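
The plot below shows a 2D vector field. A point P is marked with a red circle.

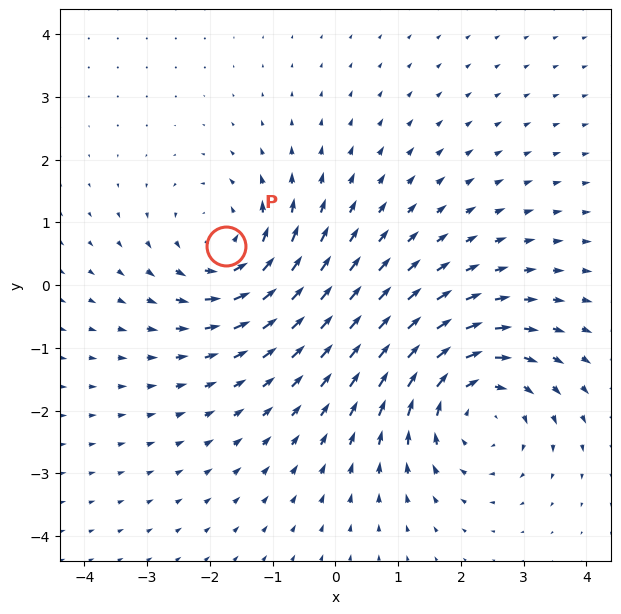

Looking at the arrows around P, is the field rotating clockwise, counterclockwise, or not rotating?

counterclockwise

Near P at (-1.7, 0.6) the arrows circulate counterclockwise. The curl (z-component) there is about +4; positive curl means counterclockwise rotation.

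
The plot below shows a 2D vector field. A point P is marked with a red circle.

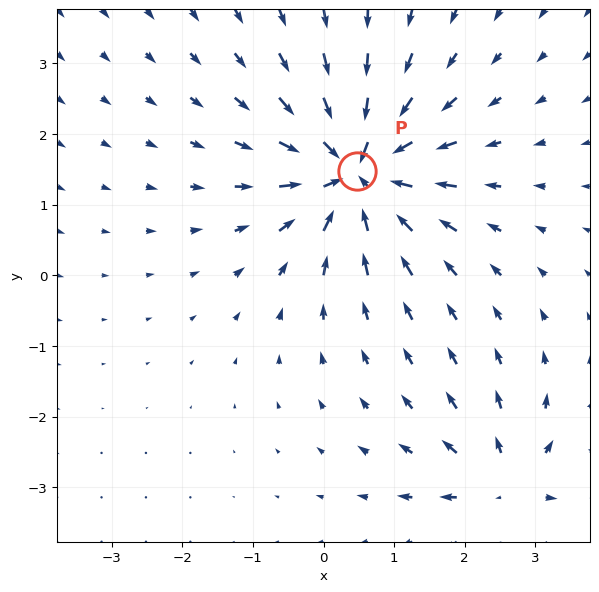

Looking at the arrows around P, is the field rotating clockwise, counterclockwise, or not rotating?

not rotating

Near P at (0.5, 1.5) the arrows show no circulation. The curl there is ≈0.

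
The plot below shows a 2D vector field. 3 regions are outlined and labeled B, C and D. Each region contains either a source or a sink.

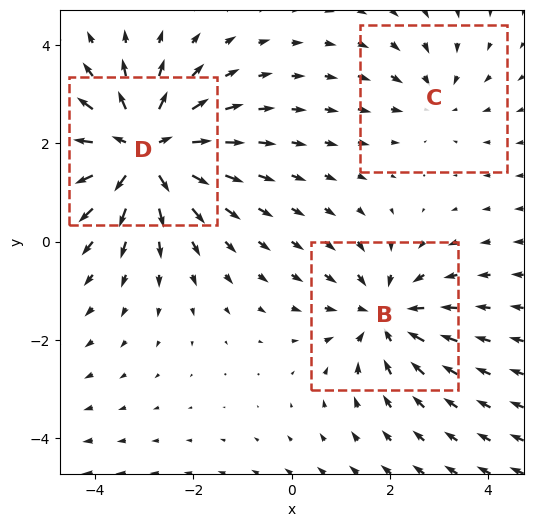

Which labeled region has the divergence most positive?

Divergence at each region's feature centre — B: about -3, C: about -2, D: about +5. Region D is most positive.

D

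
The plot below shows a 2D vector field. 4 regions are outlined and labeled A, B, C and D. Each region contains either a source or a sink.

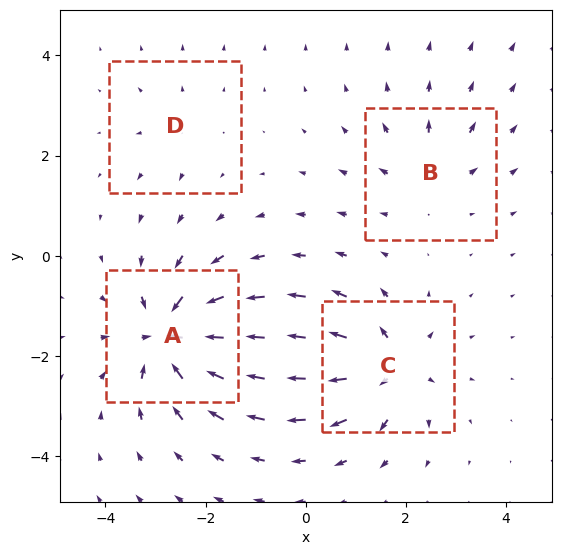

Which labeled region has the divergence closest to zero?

D

Divergence at each region's feature centre — A: about -9, B: about +4, C: about +7, D: about +2. Region D is closest to zero.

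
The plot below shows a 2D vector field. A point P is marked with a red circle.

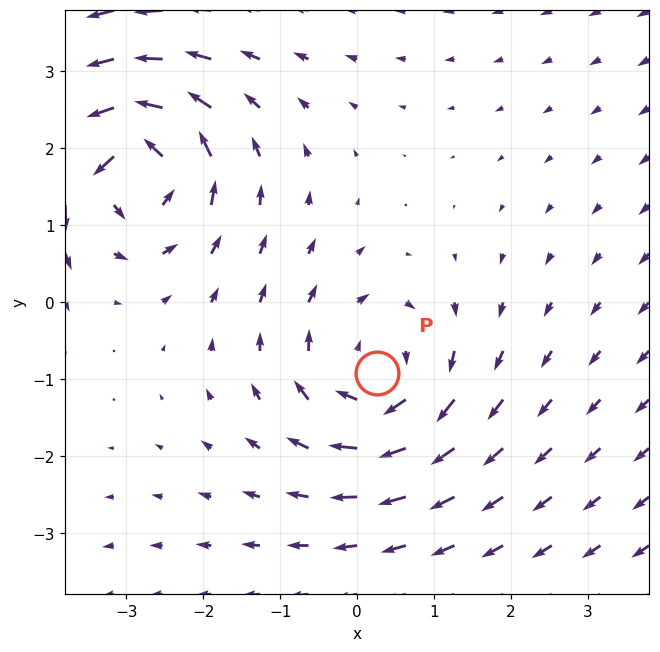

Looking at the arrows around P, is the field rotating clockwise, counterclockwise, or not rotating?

Near P at (0.3, -0.9) the arrows circulate clockwise. The curl (z-component) there is about -3; negative curl means clockwise rotation.

clockwise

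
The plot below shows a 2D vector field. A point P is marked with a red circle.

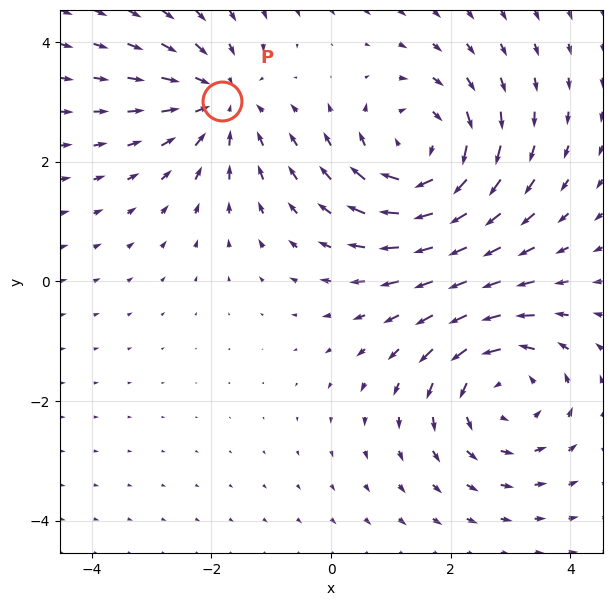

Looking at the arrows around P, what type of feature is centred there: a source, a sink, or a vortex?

sink

At P (-1.8, 3.0) the arrows converge inward. Divergence about -4, curl ≈0 — negative divergence with near-zero curl is a sink.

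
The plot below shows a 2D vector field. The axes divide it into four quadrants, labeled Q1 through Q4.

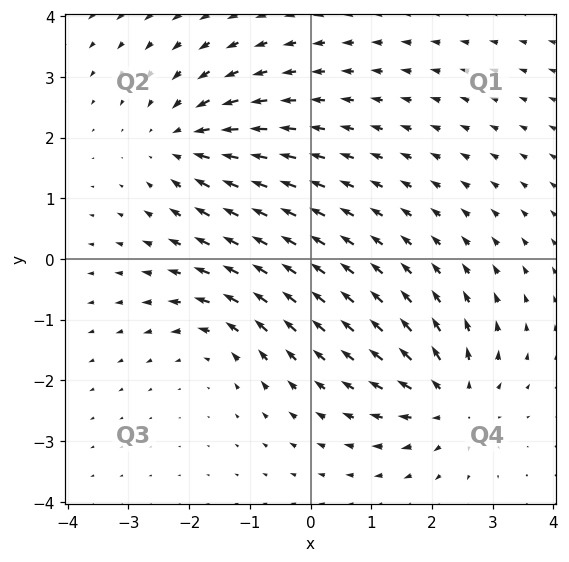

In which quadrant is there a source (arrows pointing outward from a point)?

Q4

The source sits at approximately (2.3, -2.4), which lies in quadrant Q4. The divergence there is about +5, positive as expected for a source.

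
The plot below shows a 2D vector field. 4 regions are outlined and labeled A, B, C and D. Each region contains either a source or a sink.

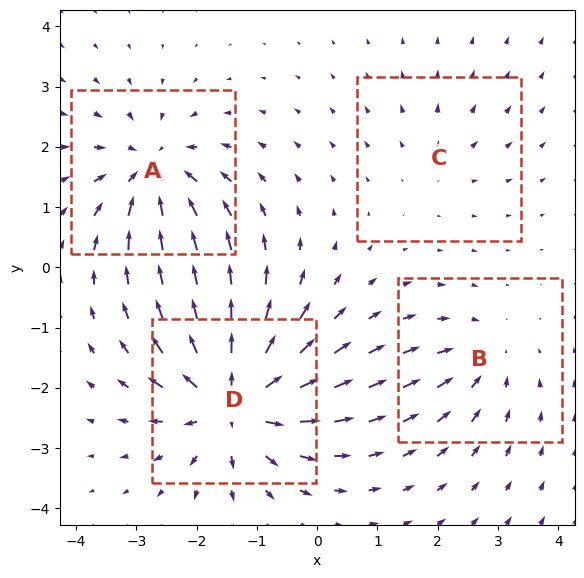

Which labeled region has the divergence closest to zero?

C

Divergence at each region's feature centre — A: about -6, B: about -4, C: about +2, D: about +8. Region C is closest to zero.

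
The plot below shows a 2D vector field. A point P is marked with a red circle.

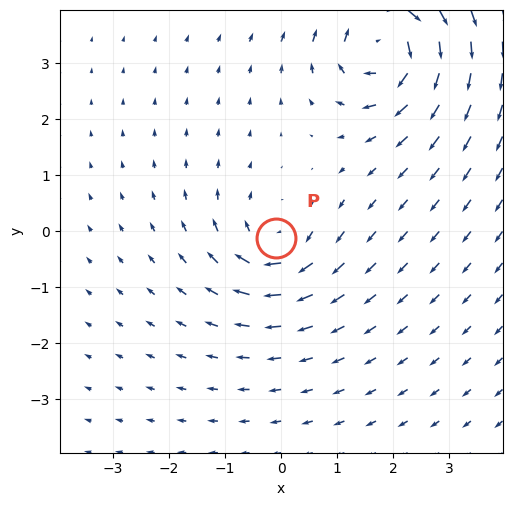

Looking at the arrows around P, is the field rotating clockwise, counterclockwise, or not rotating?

Near P at (-0.1, -0.1) the arrows circulate clockwise. The curl (z-component) there is about -4; negative curl means clockwise rotation.

clockwise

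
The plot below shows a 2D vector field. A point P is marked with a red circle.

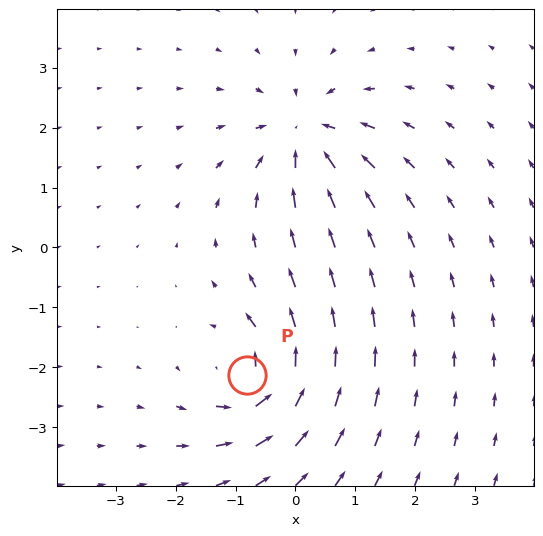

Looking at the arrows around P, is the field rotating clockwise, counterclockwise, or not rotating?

Near P at (-0.8, -2.1) the arrows circulate counterclockwise. The curl (z-component) there is about +6; positive curl means counterclockwise rotation.

counterclockwise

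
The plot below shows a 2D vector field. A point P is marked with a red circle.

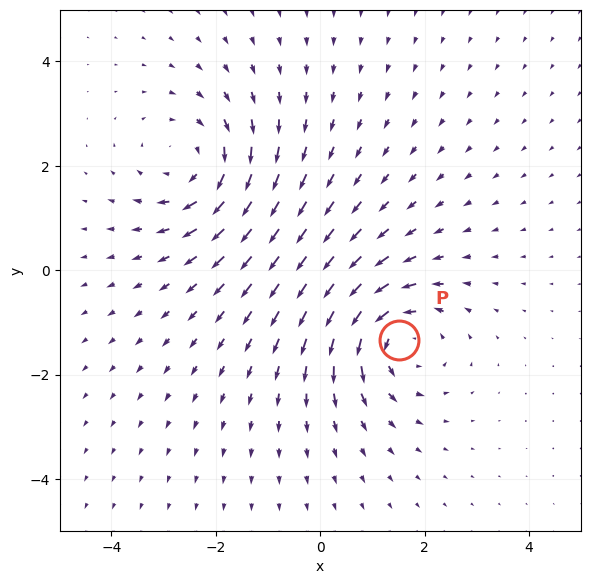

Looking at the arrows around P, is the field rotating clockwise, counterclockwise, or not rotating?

counterclockwise

Near P at (1.5, -1.3) the arrows circulate counterclockwise. The curl (z-component) there is about +4; positive curl means counterclockwise rotation.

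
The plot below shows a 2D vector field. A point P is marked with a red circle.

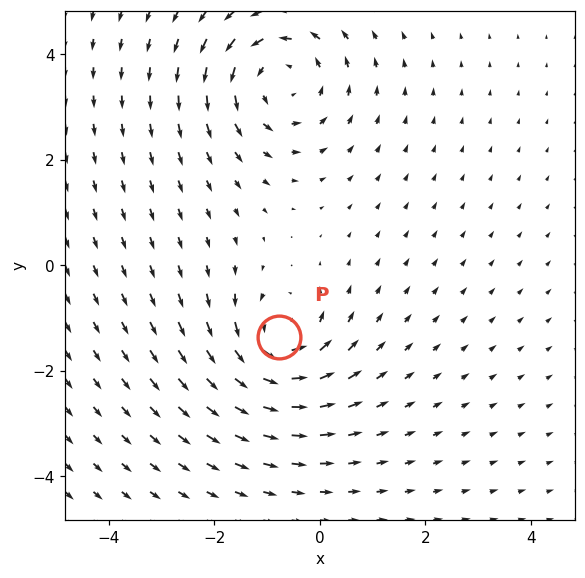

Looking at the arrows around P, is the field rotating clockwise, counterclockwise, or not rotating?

counterclockwise

Near P at (-0.8, -1.3) the arrows circulate counterclockwise. The curl (z-component) there is about +5; positive curl means counterclockwise rotation.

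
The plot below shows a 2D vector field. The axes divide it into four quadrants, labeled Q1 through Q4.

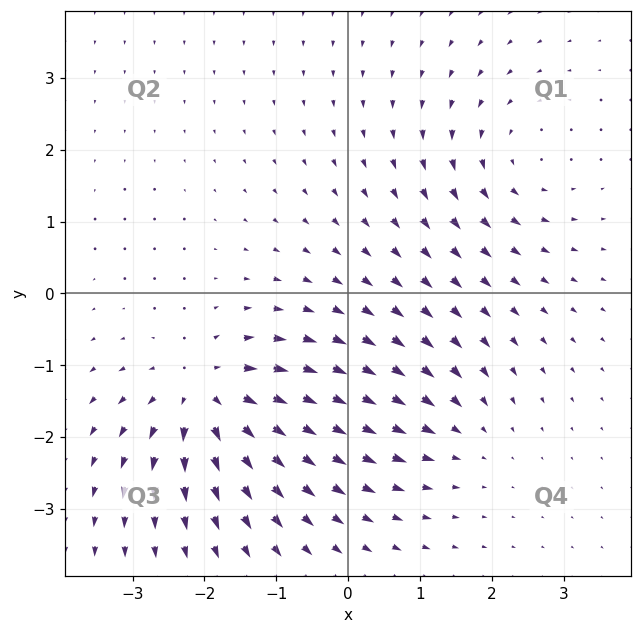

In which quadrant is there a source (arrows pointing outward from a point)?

The source sits at approximately (-2.0, -1.4), which lies in quadrant Q3. The divergence there is about +6, positive as expected for a source.

Q3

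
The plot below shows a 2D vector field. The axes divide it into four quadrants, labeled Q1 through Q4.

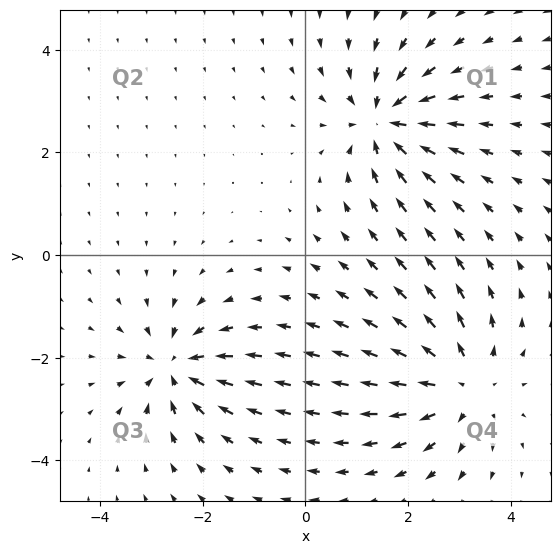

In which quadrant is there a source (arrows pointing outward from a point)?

The source sits at approximately (3.0, -2.5), which lies in quadrant Q4. The divergence there is about +4, positive as expected for a source.

Q4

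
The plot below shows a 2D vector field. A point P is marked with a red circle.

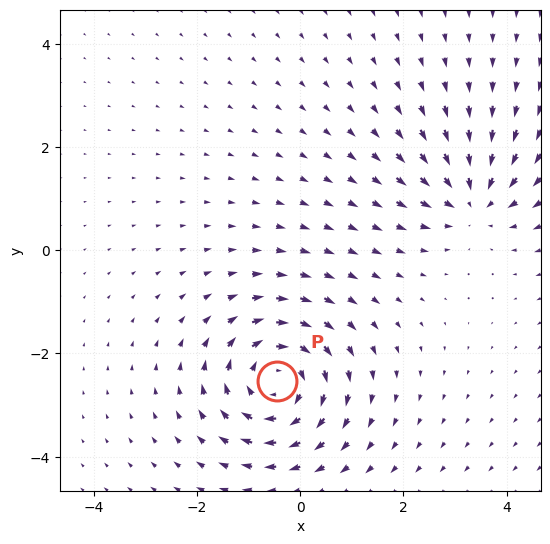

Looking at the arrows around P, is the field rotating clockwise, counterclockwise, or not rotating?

clockwise

Near P at (-0.5, -2.5) the arrows circulate clockwise. The curl (z-component) there is about -5; negative curl means clockwise rotation.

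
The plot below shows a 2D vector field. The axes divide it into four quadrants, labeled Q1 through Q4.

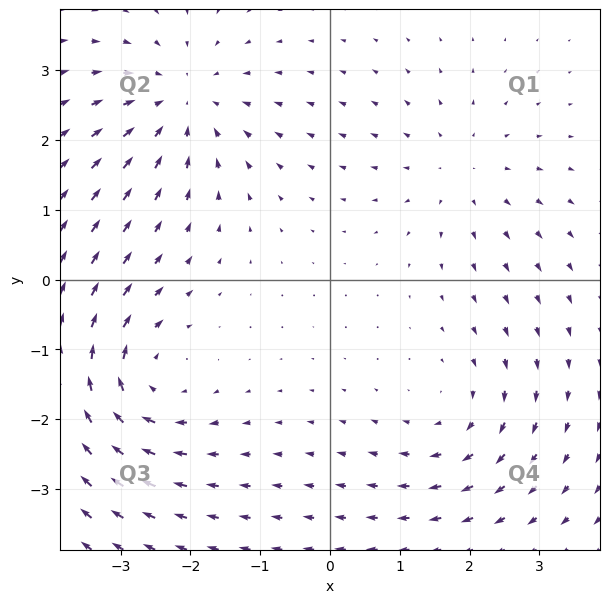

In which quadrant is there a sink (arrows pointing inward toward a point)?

The sink sits at approximately (-2.1, 2.5), which lies in quadrant Q2. The divergence there is about -4, negative as expected for a sink.

Q2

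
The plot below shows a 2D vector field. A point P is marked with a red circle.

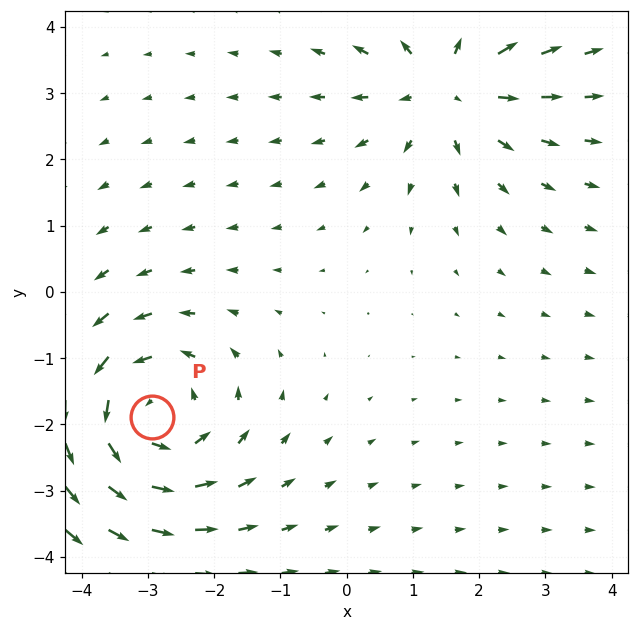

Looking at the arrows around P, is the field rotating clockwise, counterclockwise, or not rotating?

Near P at (-2.9, -1.9) the arrows circulate counterclockwise. The curl (z-component) there is about +3; positive curl means counterclockwise rotation.

counterclockwise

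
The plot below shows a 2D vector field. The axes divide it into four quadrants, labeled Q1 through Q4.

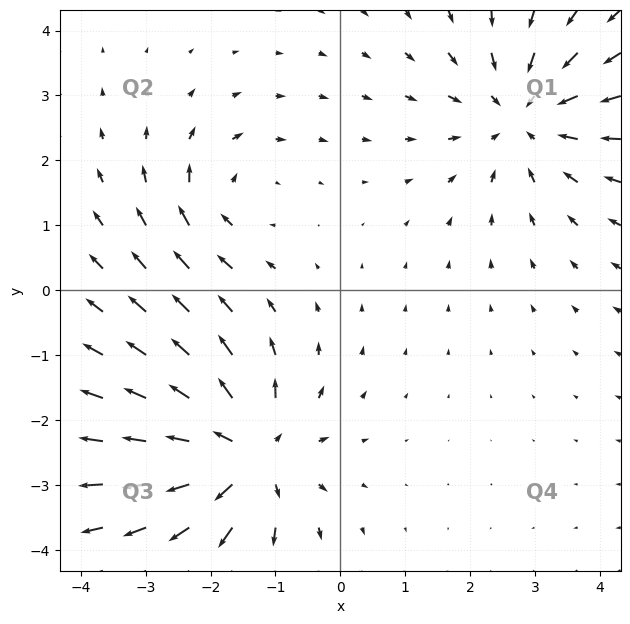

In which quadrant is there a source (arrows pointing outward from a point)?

Q3

The source sits at approximately (-1.5, -2.5), which lies in quadrant Q3. The divergence there is about +6, positive as expected for a source.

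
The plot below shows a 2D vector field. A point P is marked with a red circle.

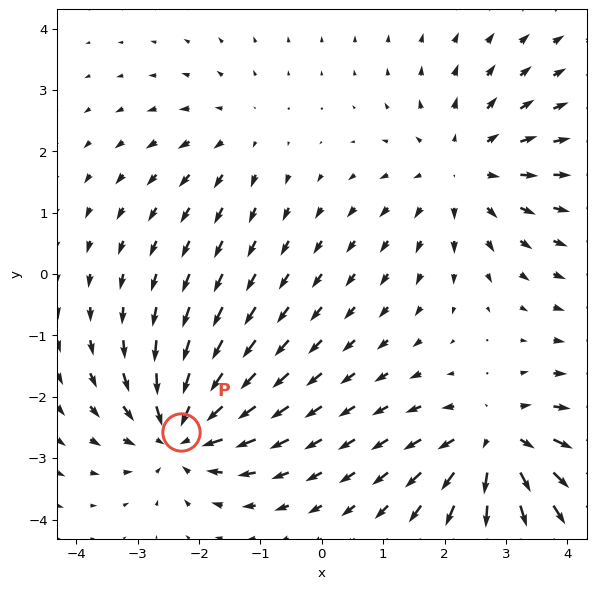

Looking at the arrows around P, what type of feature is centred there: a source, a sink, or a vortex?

sink

At P (-2.3, -2.6) the arrows converge inward. Divergence about -6, curl ≈0 — negative divergence with near-zero curl is a sink.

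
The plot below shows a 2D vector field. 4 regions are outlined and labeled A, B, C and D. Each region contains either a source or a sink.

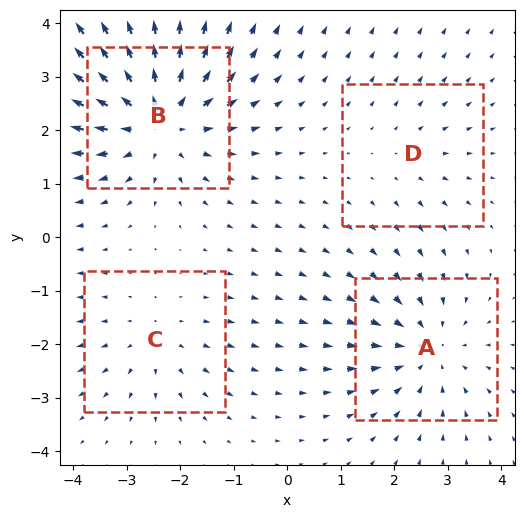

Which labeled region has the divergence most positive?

Divergence at each region's feature centre — A: about -4, B: about +6, C: about +3, D: about +2. Region B is most positive.

B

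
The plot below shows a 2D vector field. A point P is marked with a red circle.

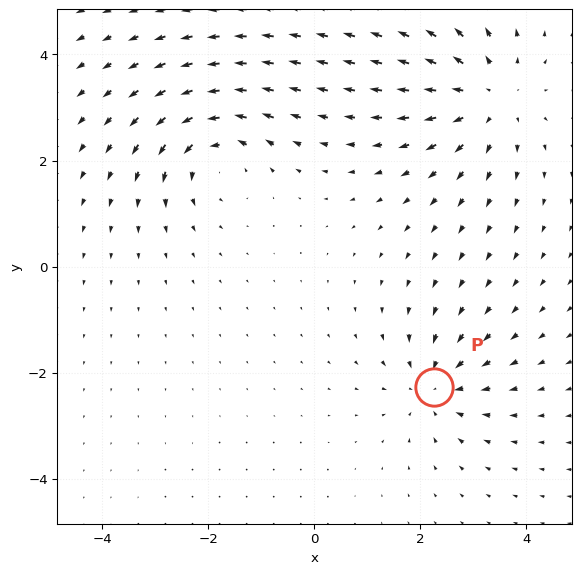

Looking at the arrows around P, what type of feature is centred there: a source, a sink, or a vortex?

sink

At P (2.3, -2.3) the arrows converge inward. Divergence about -3, curl ≈0 — negative divergence with near-zero curl is a sink.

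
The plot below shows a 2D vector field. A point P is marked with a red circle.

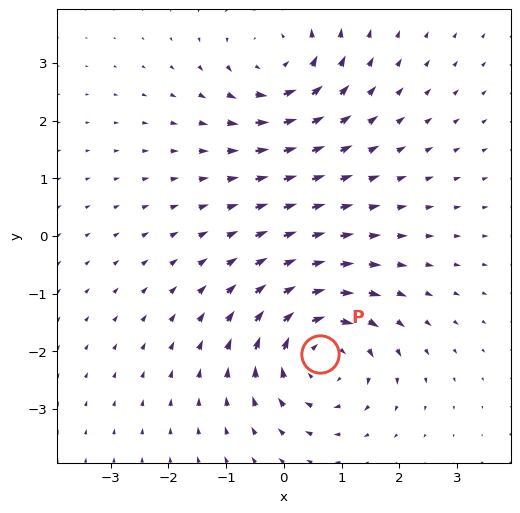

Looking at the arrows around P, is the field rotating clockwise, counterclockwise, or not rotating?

clockwise

Near P at (0.6, -2.0) the arrows circulate clockwise. The curl (z-component) there is about -5; negative curl means clockwise rotation.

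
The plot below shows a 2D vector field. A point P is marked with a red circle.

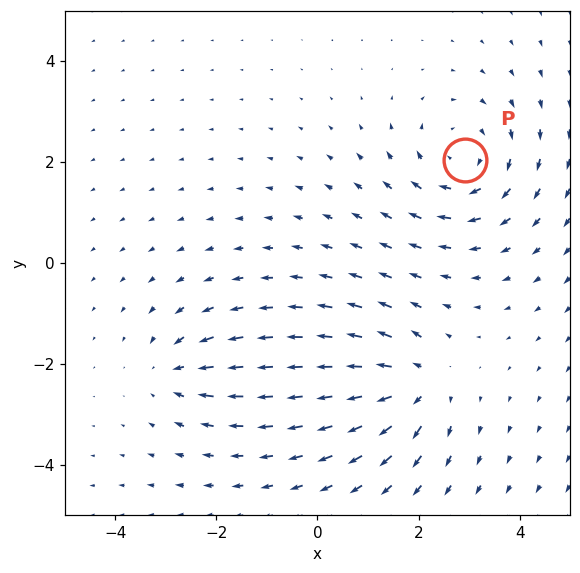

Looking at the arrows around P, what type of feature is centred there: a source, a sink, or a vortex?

vortex

At P (2.9, 2.0) the arrows circulate clockwise. Divergence ≈0, curl about -4 — near-zero divergence with nonzero curl is a vortex.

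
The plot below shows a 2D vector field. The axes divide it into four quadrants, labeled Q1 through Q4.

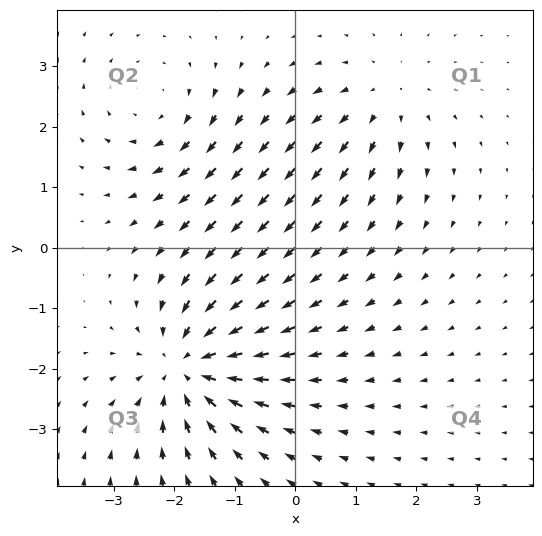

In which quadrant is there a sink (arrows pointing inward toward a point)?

Q3

The sink sits at approximately (-1.8, -2.0), which lies in quadrant Q3. The divergence there is about -5, negative as expected for a sink.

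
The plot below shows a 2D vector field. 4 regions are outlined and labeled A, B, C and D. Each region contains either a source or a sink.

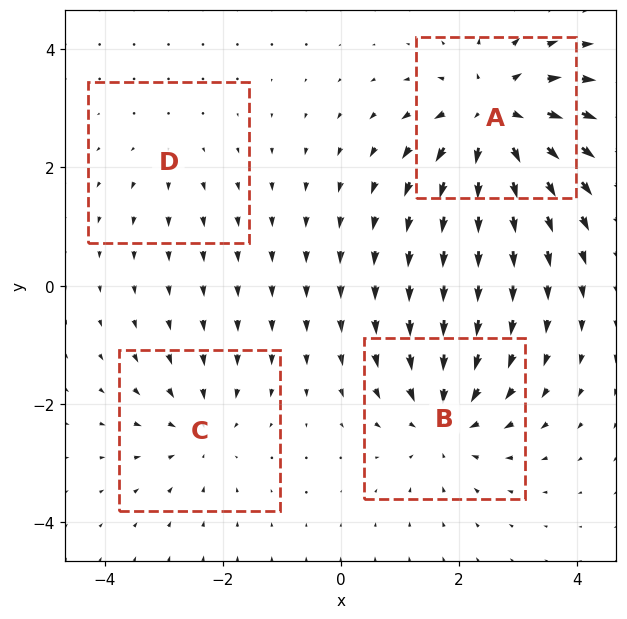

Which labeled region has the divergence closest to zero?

D

Divergence at each region's feature centre — A: about +7, B: about -5, C: about -4, D: about +2. Region D is closest to zero.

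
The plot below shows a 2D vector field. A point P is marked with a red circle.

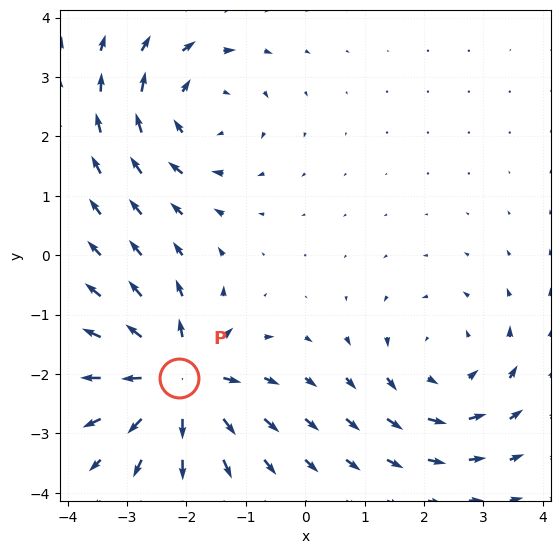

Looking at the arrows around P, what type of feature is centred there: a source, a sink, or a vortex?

source

At P (-2.1, -2.1) the arrows spread outward. Divergence about +6, curl ≈0 — positive divergence with near-zero curl is a source.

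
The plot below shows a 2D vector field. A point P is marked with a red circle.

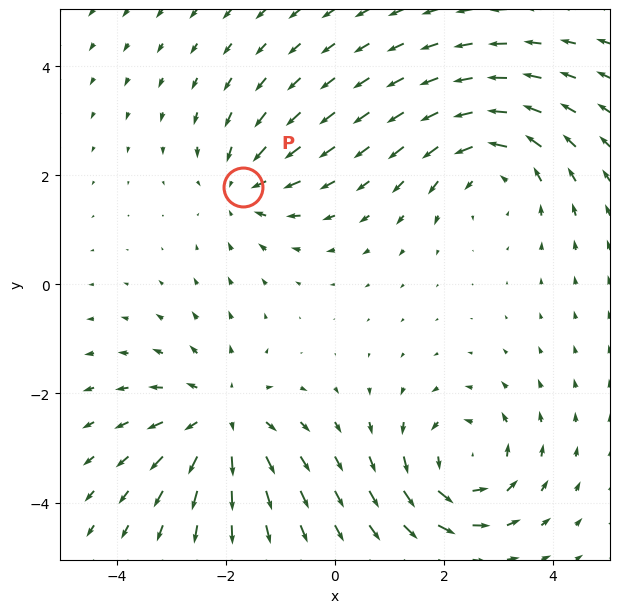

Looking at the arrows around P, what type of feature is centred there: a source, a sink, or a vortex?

sink

At P (-1.7, 1.8) the arrows converge inward. Divergence about -4, curl ≈0 — negative divergence with near-zero curl is a sink.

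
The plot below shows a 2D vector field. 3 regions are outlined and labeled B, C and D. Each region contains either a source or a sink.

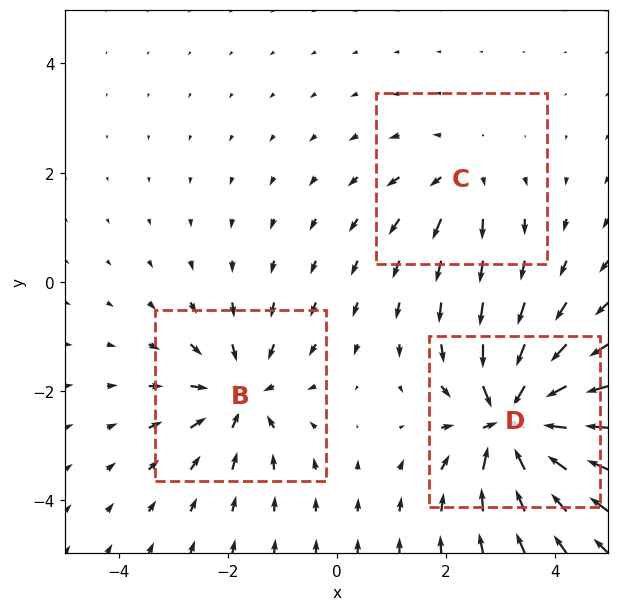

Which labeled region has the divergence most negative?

D

Divergence at each region's feature centre — B: about -4, C: about +2, D: about -6. Region D is most negative.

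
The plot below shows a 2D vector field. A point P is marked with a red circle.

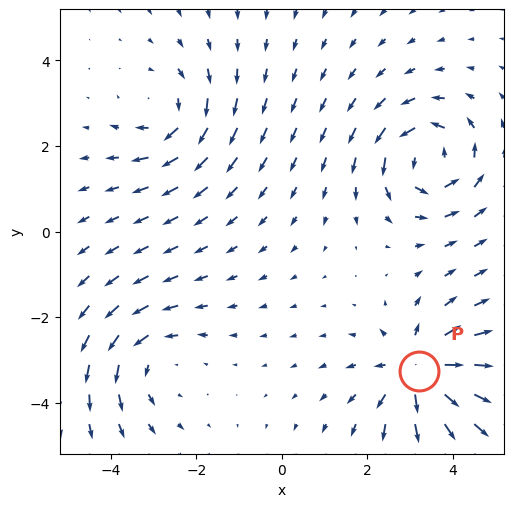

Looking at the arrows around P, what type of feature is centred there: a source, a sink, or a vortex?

source

At P (3.2, -3.3) the arrows spread outward. Divergence about +5, curl ≈0 — positive divergence with near-zero curl is a source.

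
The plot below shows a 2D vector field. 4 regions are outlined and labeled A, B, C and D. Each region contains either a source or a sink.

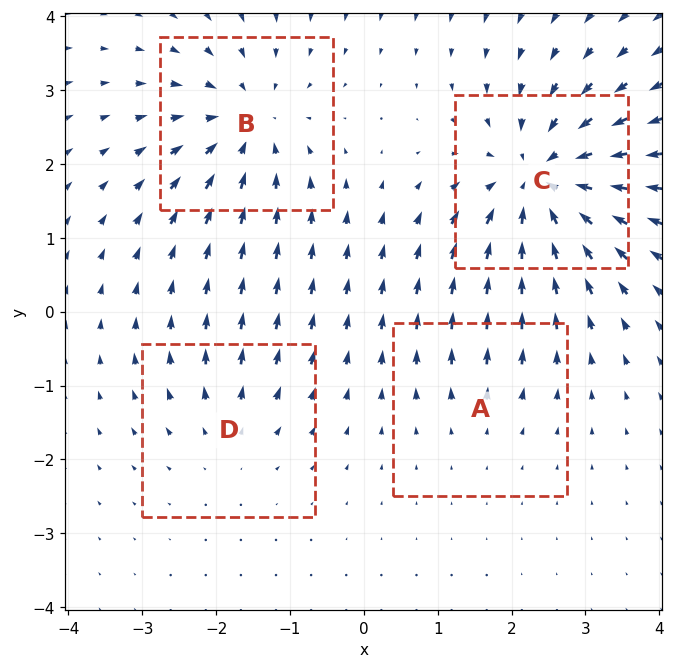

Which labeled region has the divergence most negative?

C

Divergence at each region's feature centre — A: about +2, B: about -6, C: about -8, D: about +3. Region C is most negative.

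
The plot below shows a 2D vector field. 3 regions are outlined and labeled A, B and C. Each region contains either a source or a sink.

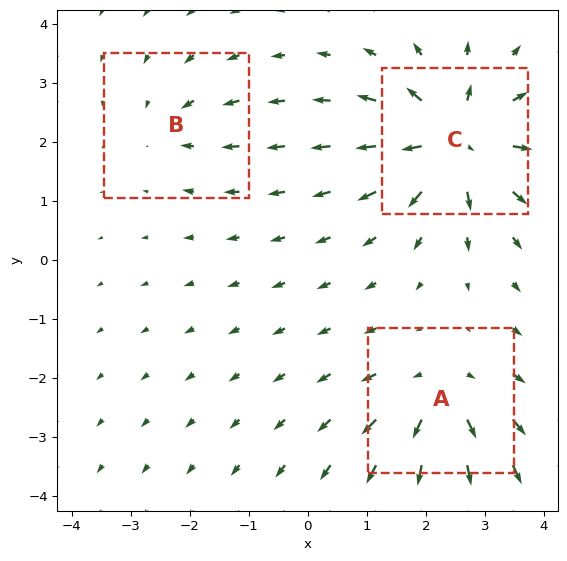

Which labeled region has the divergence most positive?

Divergence at each region's feature centre — A: about +4, B: about -2, C: about +6. Region C is most positive.

C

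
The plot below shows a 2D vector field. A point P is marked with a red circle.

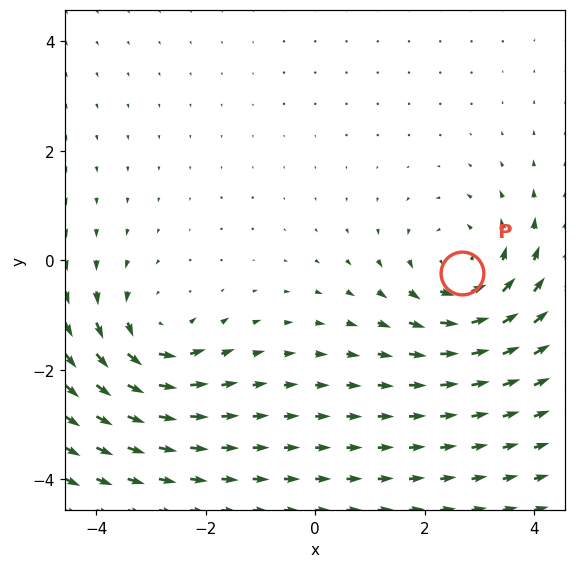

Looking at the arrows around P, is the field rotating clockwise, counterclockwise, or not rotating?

counterclockwise

Near P at (2.7, -0.2) the arrows circulate counterclockwise. The curl (z-component) there is about +4; positive curl means counterclockwise rotation.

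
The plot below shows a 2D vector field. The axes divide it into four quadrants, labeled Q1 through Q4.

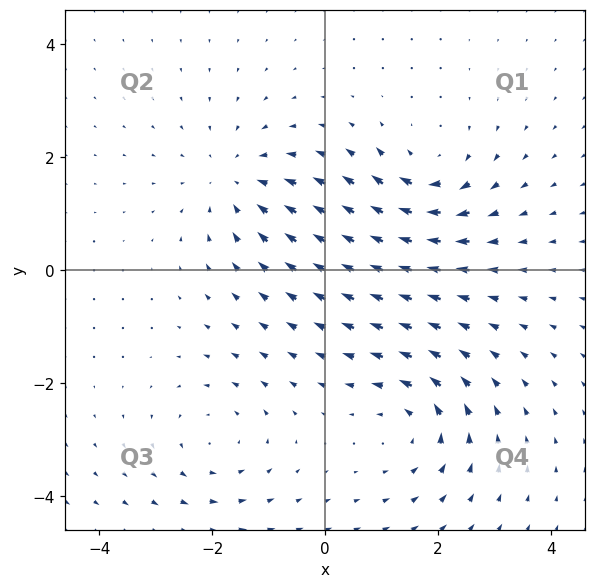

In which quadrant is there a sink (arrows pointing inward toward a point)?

The sink sits at approximately (-1.6, 1.6), which lies in quadrant Q2. The divergence there is about -4, negative as expected for a sink.

Q2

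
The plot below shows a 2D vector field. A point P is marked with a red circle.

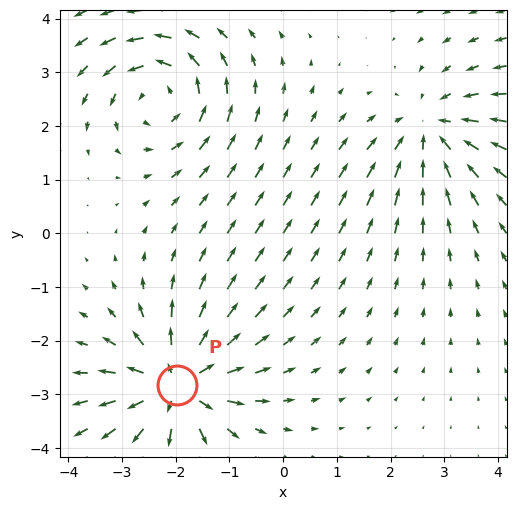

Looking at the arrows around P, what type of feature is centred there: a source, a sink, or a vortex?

At P (-2.0, -2.8) the arrows spread outward. Divergence about +5, curl ≈0 — positive divergence with near-zero curl is a source.

source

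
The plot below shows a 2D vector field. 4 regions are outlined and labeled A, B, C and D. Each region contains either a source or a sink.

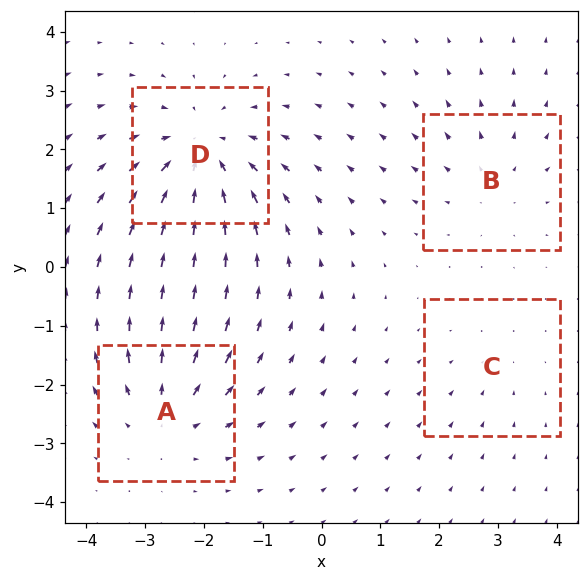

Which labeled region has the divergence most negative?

D

Divergence at each region's feature centre — A: about +4, B: about +3, C: about -2, D: about -6. Region D is most negative.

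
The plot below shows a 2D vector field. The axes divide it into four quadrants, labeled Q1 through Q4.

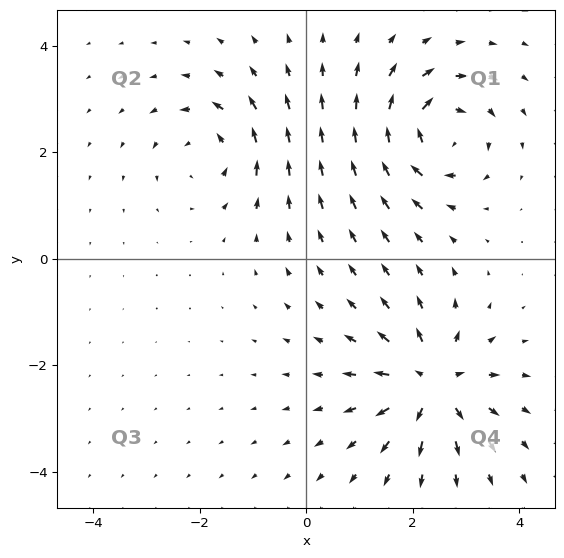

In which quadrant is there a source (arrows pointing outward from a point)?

The source sits at approximately (2.4, -2.3), which lies in quadrant Q4. The divergence there is about +6, positive as expected for a source.

Q4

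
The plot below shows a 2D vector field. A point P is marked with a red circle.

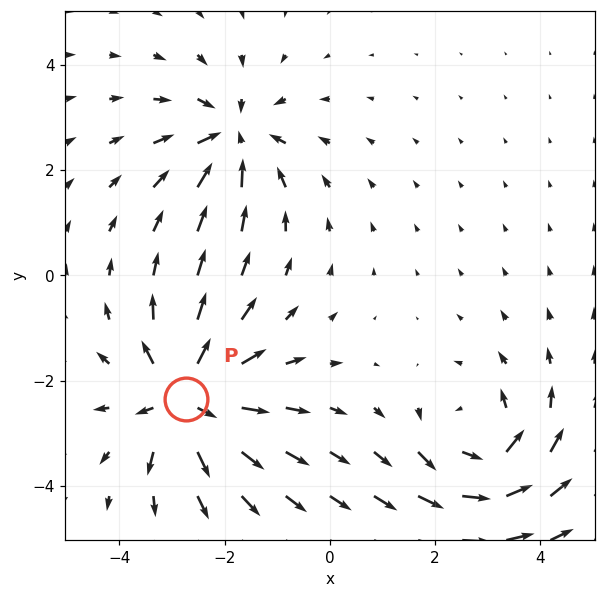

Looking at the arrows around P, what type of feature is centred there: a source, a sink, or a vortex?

At P (-2.7, -2.3) the arrows spread outward. Divergence about +5, curl ≈0 — positive divergence with near-zero curl is a source.

source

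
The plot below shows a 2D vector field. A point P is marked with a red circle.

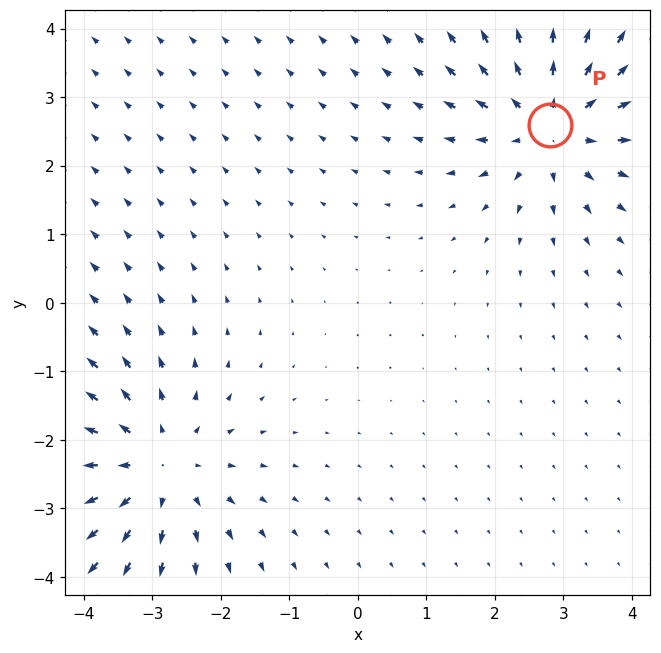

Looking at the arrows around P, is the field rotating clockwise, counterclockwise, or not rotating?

not rotating

Near P at (2.8, 2.6) the arrows show no circulation. The curl there is ≈0.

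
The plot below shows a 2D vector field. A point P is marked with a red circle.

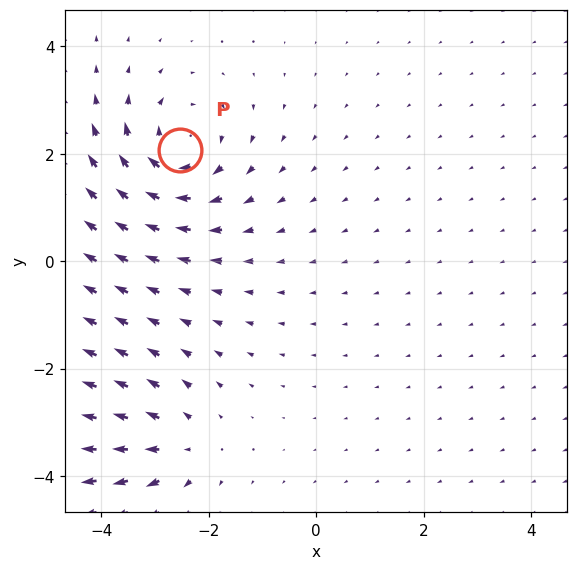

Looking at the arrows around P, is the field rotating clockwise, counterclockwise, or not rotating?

Near P at (-2.5, 2.1) the arrows circulate clockwise. The curl (z-component) there is about -5; negative curl means clockwise rotation.

clockwise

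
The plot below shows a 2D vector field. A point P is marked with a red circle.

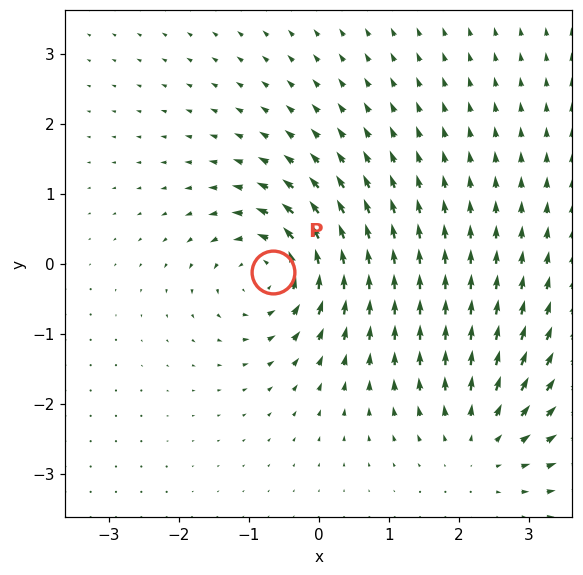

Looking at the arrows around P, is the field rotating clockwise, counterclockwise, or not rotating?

counterclockwise

Near P at (-0.7, -0.1) the arrows circulate counterclockwise. The curl (z-component) there is about +5; positive curl means counterclockwise rotation.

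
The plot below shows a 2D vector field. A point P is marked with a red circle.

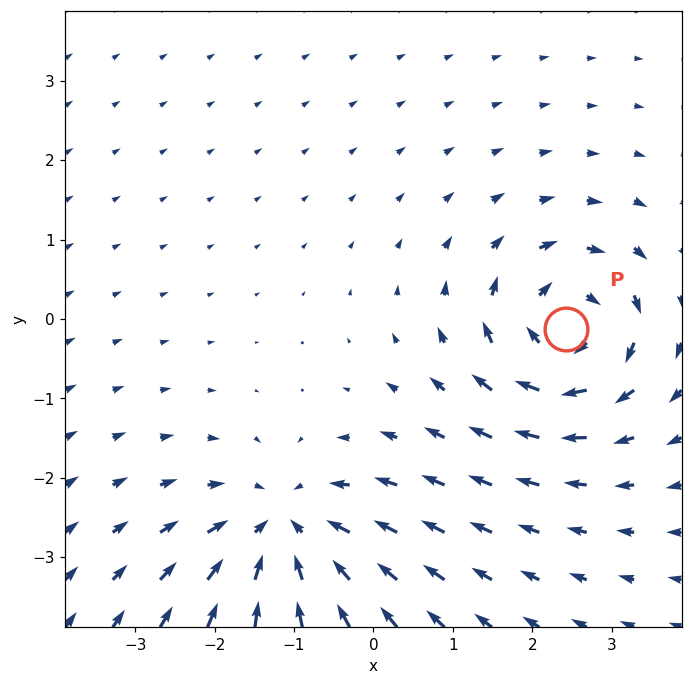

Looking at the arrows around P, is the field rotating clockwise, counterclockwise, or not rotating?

clockwise

Near P at (2.4, -0.1) the arrows circulate clockwise. The curl (z-component) there is about -4; negative curl means clockwise rotation.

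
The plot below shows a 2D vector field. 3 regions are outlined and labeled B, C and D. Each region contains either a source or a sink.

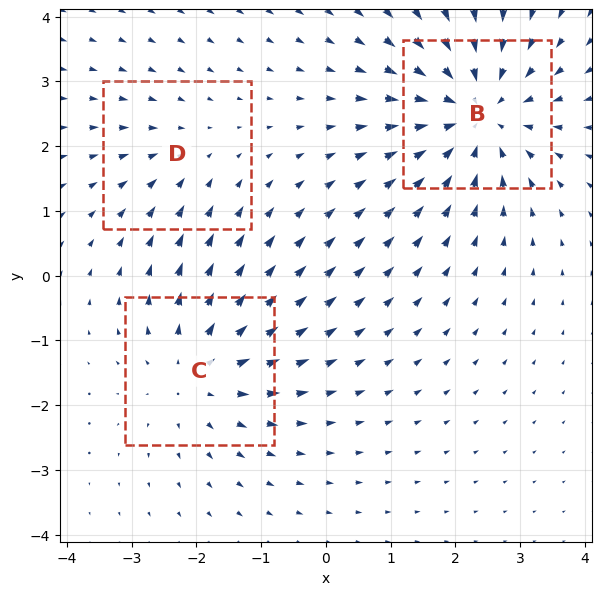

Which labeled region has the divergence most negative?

B

Divergence at each region's feature centre — B: about -4, C: about +3, D: about -2. Region B is most negative.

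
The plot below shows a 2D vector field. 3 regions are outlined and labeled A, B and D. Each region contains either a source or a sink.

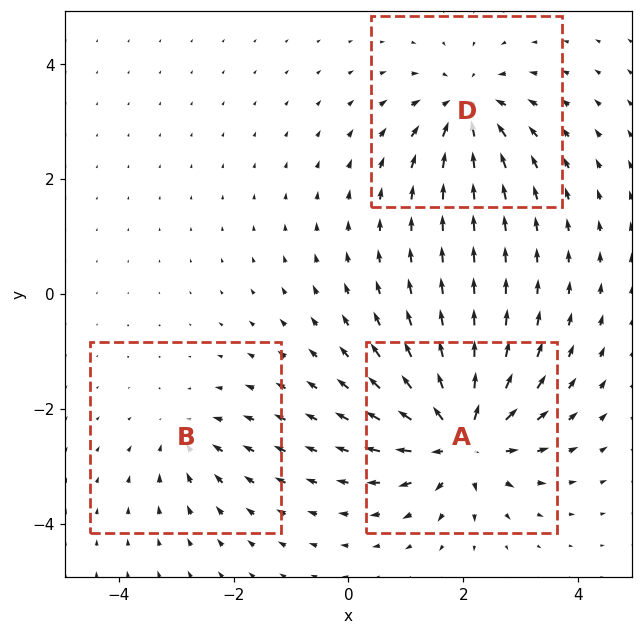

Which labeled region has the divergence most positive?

Divergence at each region's feature centre — A: about +6, B: about -2, D: about -4. Region A is most positive.

A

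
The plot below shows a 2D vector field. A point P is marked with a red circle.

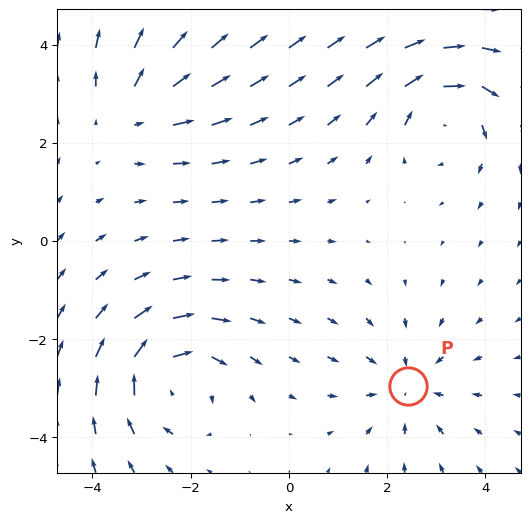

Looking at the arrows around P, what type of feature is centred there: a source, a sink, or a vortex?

sink

At P (2.4, -3.0) the arrows converge inward. Divergence about -3, curl ≈0 — negative divergence with near-zero curl is a sink.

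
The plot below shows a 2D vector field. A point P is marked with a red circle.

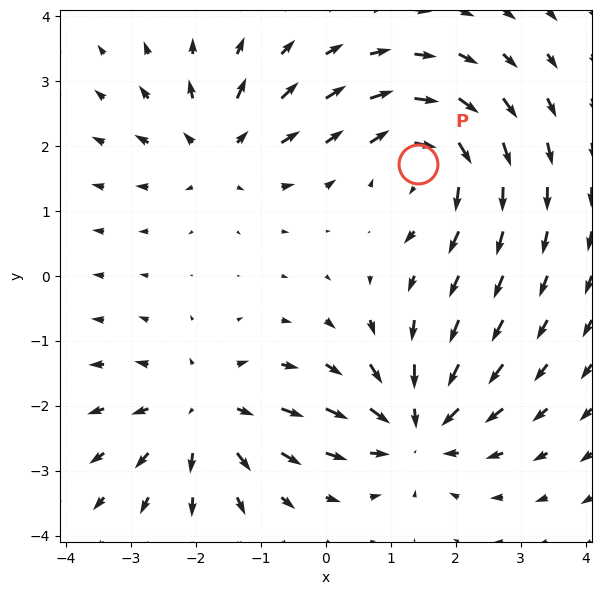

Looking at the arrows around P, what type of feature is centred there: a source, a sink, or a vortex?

vortex

At P (1.4, 1.7) the arrows circulate clockwise. Divergence ≈0, curl about -5 — near-zero divergence with nonzero curl is a vortex.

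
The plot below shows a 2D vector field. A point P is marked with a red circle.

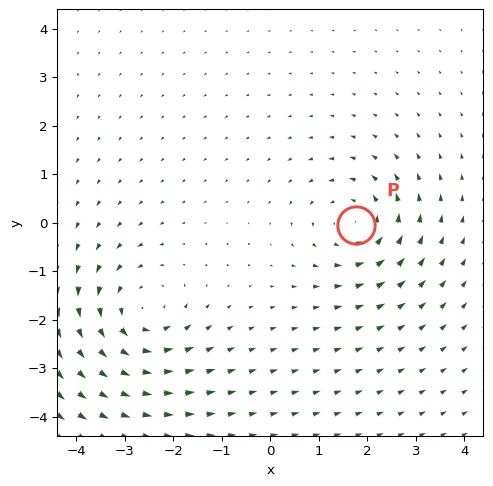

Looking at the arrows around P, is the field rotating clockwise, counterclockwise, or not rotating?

counterclockwise

Near P at (1.8, -0.1) the arrows circulate counterclockwise. The curl (z-component) there is about +3; positive curl means counterclockwise rotation.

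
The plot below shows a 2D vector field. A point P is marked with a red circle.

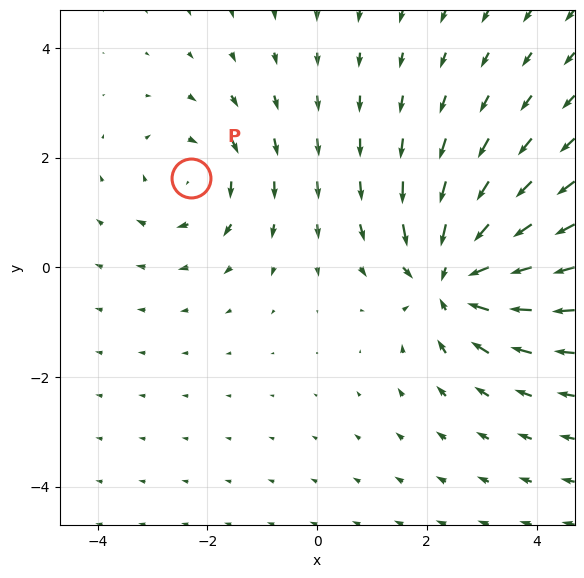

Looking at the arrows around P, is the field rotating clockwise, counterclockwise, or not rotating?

Near P at (-2.3, 1.6) the arrows circulate clockwise. The curl (z-component) there is about -3; negative curl means clockwise rotation.

clockwise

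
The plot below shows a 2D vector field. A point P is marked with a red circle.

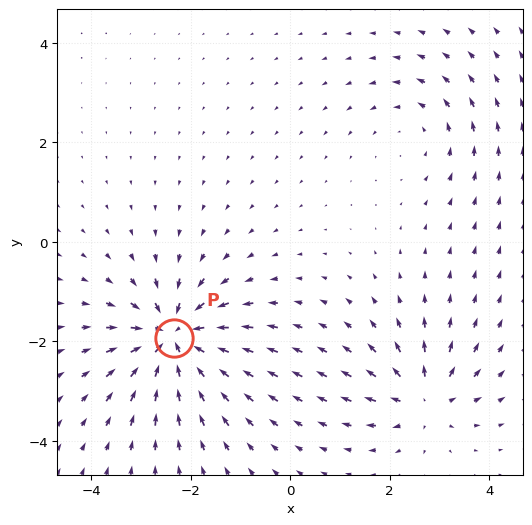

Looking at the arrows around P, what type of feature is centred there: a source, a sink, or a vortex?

At P (-2.3, -1.9) the arrows converge inward. Divergence about -6, curl ≈0 — negative divergence with near-zero curl is a sink.

sink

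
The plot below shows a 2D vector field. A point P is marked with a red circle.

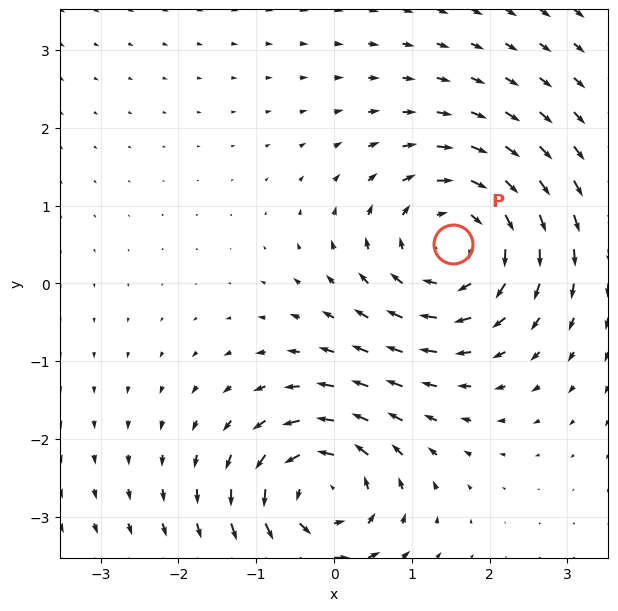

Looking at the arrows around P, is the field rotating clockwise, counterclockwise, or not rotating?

clockwise

Near P at (1.5, 0.5) the arrows circulate clockwise. The curl (z-component) there is about -5; negative curl means clockwise rotation.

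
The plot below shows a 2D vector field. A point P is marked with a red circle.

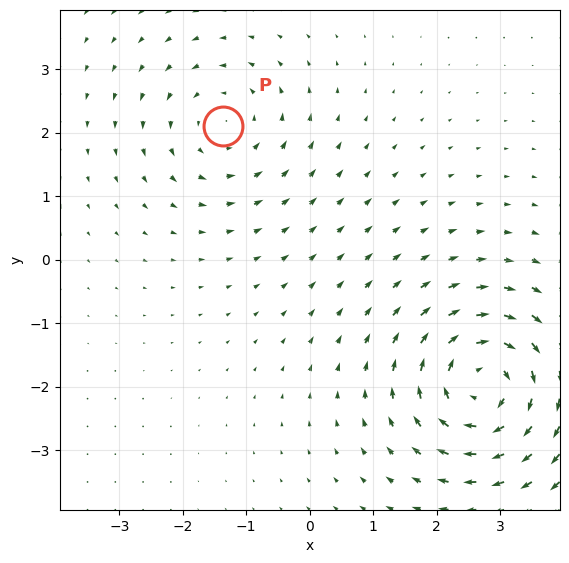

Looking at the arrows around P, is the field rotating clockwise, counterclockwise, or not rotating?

Near P at (-1.4, 2.1) the arrows circulate counterclockwise. The curl (z-component) there is about +2; positive curl means counterclockwise rotation.

counterclockwise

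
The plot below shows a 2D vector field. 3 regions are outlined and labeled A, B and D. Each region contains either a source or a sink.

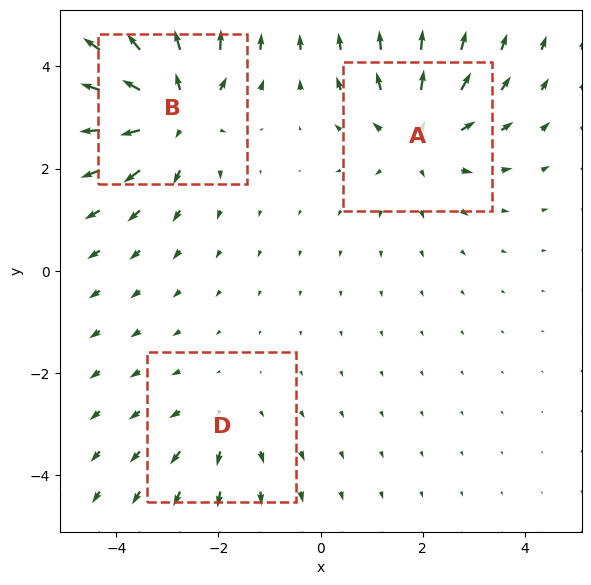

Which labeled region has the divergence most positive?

Divergence at each region's feature centre — A: about +3, B: about +4, D: about +2. Region B is most positive.

B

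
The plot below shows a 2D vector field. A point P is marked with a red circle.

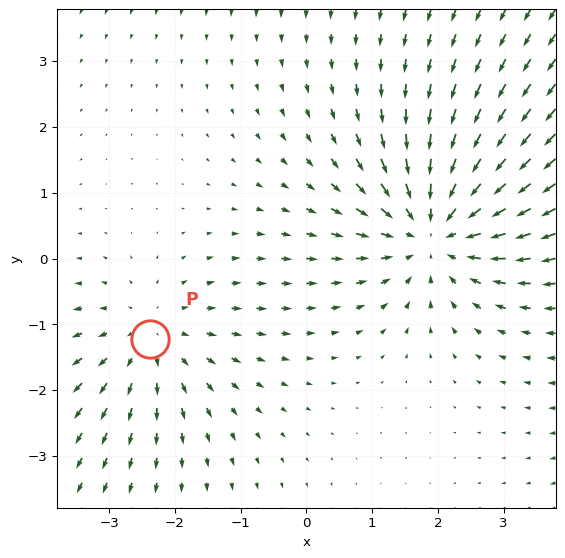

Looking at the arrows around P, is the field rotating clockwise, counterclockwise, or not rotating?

not rotating

Near P at (-2.4, -1.2) the arrows show no circulation. The curl there is ≈0.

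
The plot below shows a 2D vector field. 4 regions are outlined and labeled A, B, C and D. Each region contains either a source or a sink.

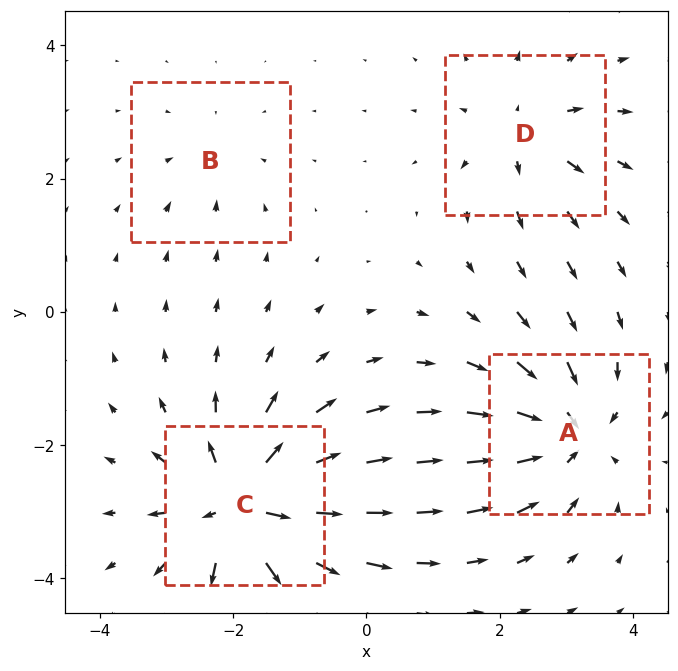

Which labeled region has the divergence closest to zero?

Divergence at each region's feature centre — A: about -6, B: about -2, C: about +8, D: about +4. Region B is closest to zero.

B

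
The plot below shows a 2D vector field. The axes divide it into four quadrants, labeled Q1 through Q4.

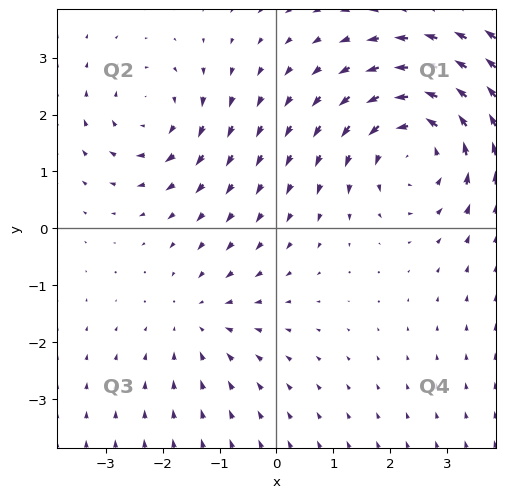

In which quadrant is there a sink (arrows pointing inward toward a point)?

The sink sits at approximately (-1.4, -1.6), which lies in quadrant Q3. The divergence there is about -2, negative as expected for a sink.

Q3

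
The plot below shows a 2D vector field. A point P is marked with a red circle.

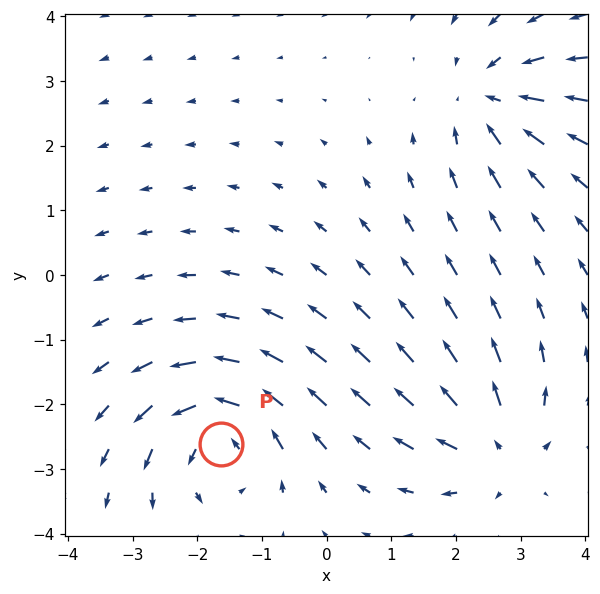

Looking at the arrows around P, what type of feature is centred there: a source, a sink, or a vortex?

At P (-1.6, -2.6) the arrows circulate counterclockwise. Divergence ≈0, curl about +6 — near-zero divergence with nonzero curl is a vortex.

vortex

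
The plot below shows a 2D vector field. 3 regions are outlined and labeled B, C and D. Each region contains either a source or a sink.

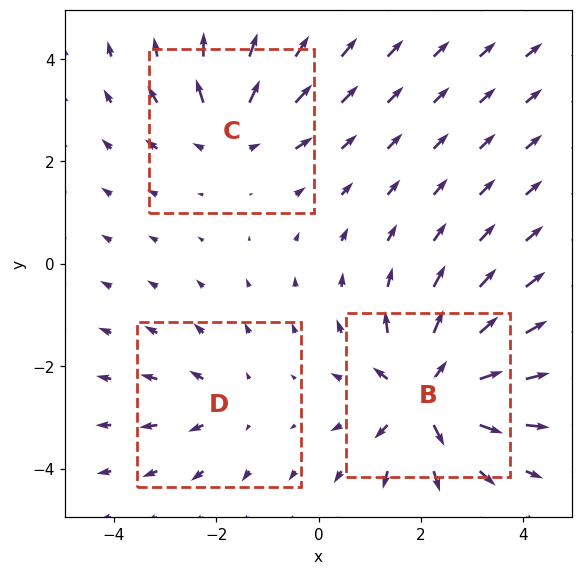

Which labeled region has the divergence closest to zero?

Divergence at each region's feature centre — B: about +6, C: about +4, D: about +2. Region D is closest to zero.

D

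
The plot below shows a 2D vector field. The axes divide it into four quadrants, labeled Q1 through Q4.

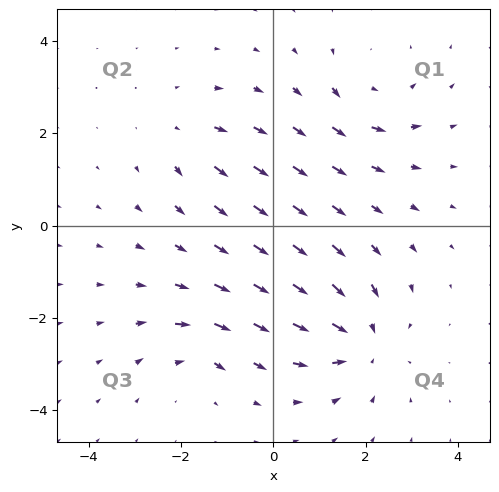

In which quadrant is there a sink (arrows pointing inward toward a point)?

The sink sits at approximately (1.9, -2.5), which lies in quadrant Q4. The divergence there is about -5, negative as expected for a sink.

Q4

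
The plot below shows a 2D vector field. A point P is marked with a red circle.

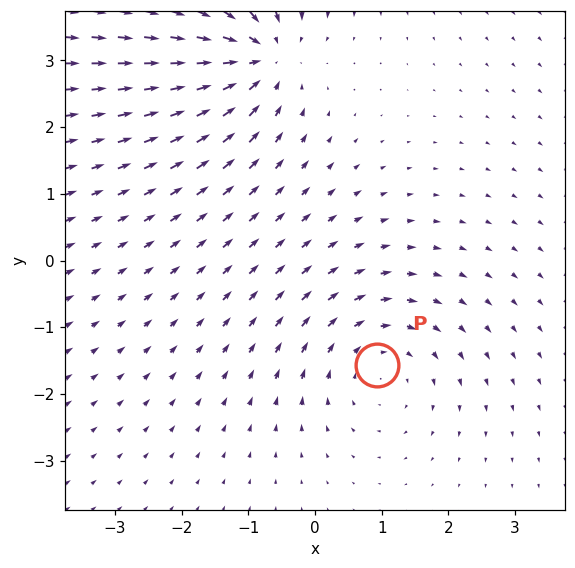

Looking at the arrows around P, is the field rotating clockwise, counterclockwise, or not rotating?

clockwise

Near P at (0.9, -1.6) the arrows circulate clockwise. The curl (z-component) there is about -3; negative curl means clockwise rotation.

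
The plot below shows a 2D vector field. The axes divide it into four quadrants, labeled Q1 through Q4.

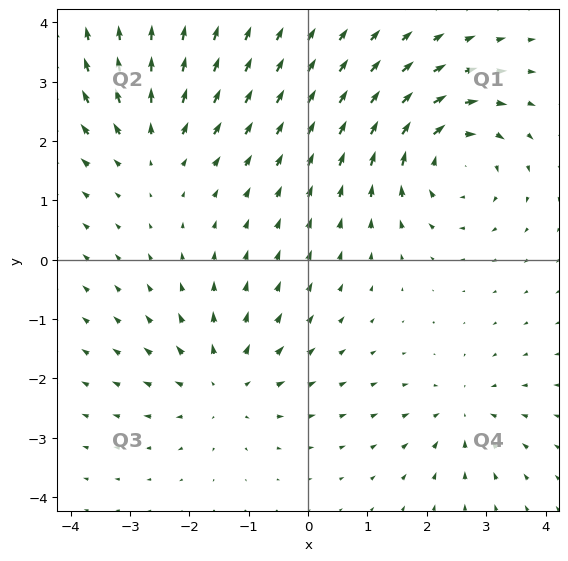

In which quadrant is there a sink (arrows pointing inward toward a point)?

Q4

The sink sits at approximately (2.6, -2.6), which lies in quadrant Q4. The divergence there is about -4, negative as expected for a sink.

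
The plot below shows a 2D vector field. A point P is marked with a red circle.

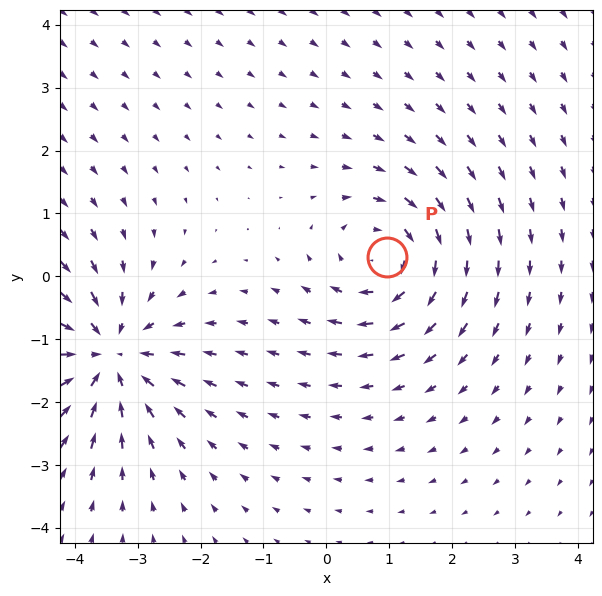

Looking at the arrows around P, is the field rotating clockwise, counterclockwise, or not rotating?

Near P at (1.0, 0.3) the arrows circulate clockwise. The curl (z-component) there is about -4; negative curl means clockwise rotation.

clockwise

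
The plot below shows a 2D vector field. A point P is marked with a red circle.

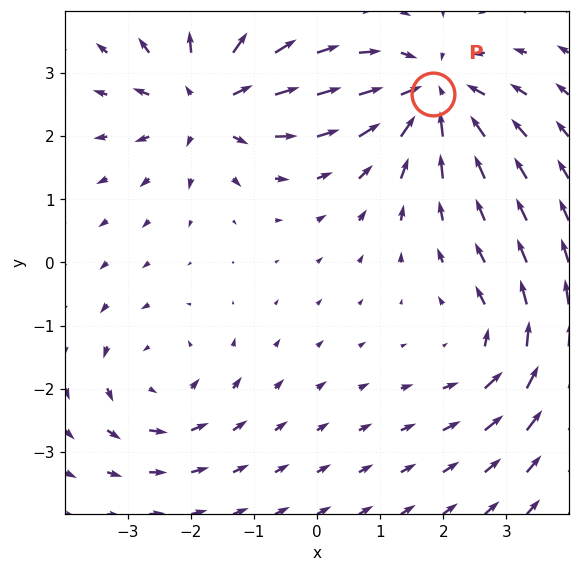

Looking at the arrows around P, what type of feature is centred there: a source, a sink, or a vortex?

sink

At P (1.8, 2.7) the arrows converge inward. Divergence about -5, curl ≈0 — negative divergence with near-zero curl is a sink.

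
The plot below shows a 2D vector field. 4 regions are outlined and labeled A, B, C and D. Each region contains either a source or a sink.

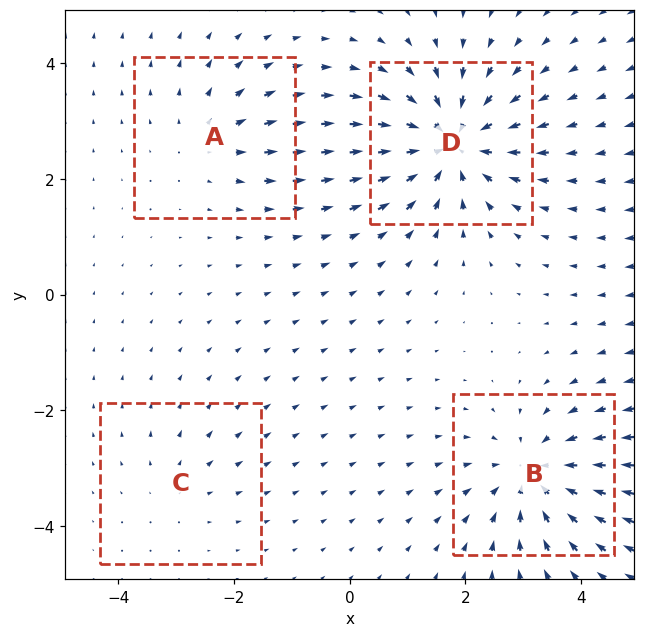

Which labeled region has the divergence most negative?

Divergence at each region's feature centre — A: about +3, B: about -5, C: about +2, D: about -7. Region D is most negative.

D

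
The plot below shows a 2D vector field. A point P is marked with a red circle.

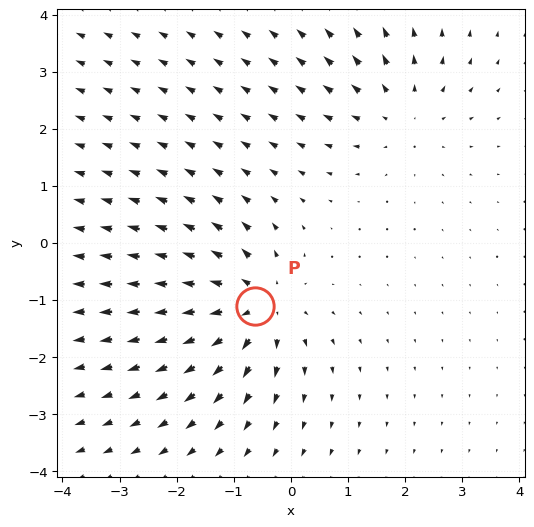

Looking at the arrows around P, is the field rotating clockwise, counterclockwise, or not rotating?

not rotating

Near P at (-0.6, -1.1) the arrows show no circulation. The curl there is ≈0.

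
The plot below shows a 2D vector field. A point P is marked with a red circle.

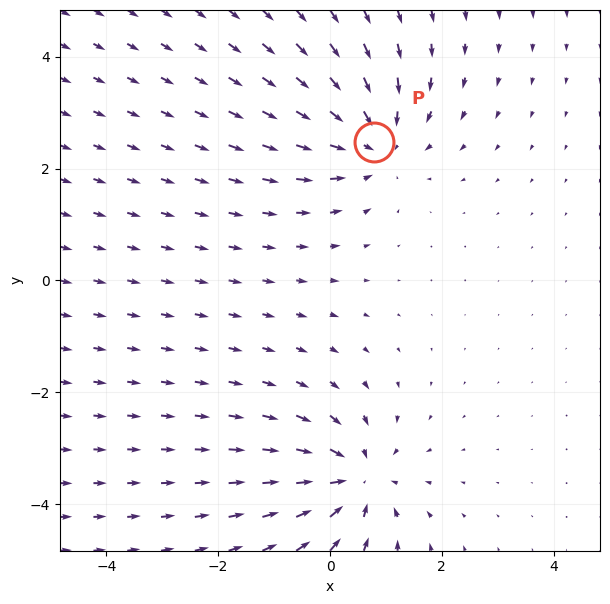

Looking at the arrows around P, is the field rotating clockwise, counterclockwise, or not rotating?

not rotating

Near P at (0.8, 2.5) the arrows show no circulation. The curl there is ≈0.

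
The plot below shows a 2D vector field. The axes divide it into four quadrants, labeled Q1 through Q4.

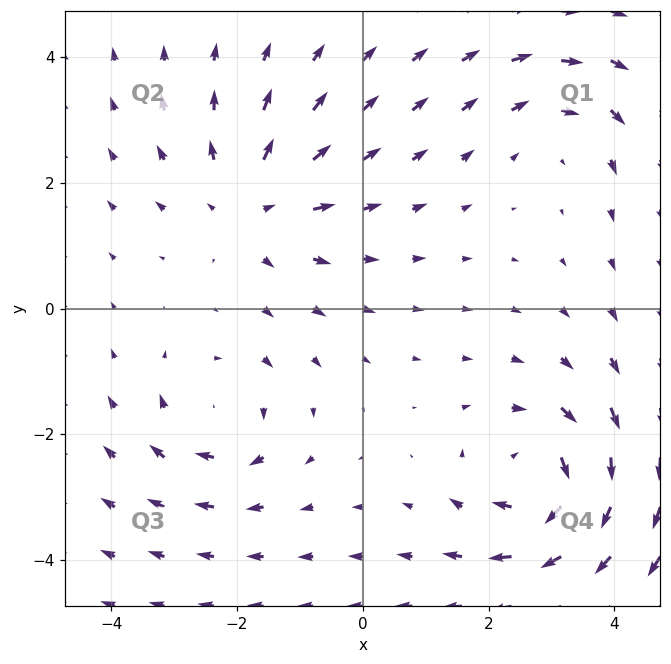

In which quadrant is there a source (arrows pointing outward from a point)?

Q2

The source sits at approximately (-1.8, 1.7), which lies in quadrant Q2. The divergence there is about +4, positive as expected for a source.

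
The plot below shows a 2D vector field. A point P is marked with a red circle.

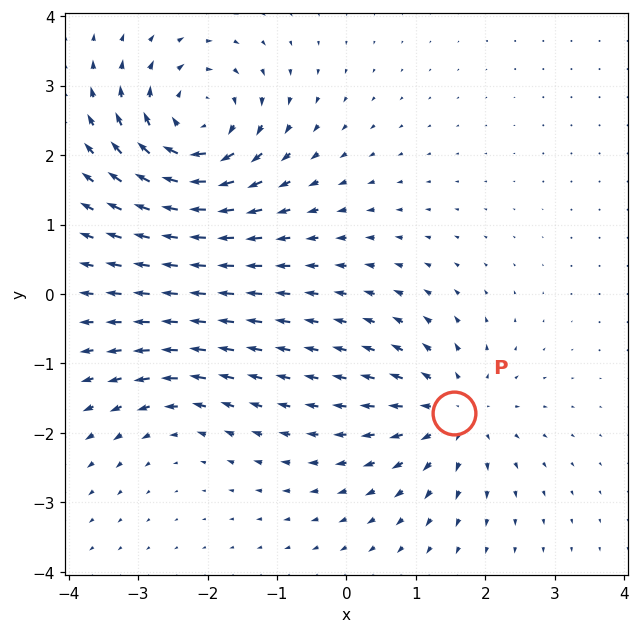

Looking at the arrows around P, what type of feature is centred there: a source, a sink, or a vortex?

At P (1.5, -1.7) the arrows spread outward. Divergence about +4, curl ≈0 — positive divergence with near-zero curl is a source.

source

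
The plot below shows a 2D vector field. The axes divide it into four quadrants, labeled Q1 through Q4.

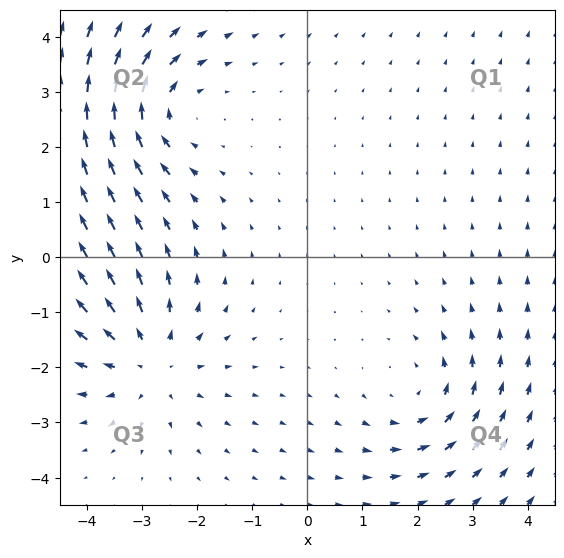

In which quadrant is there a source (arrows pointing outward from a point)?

Q3

The source sits at approximately (-2.9, -1.9), which lies in quadrant Q3. The divergence there is about +3, positive as expected for a source.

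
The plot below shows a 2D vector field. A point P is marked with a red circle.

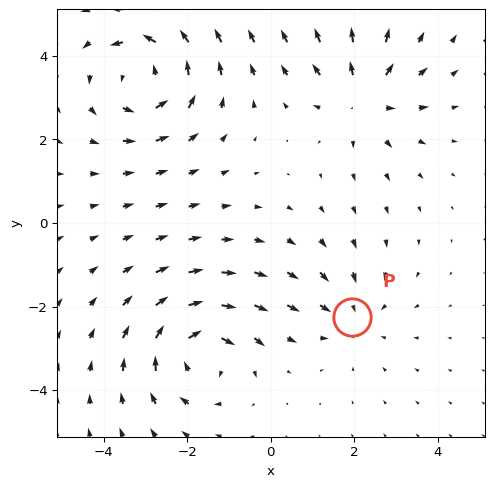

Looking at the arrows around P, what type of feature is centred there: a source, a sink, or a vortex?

sink

At P (1.9, -2.2) the arrows converge inward. Divergence about -2, curl ≈0 — negative divergence with near-zero curl is a sink.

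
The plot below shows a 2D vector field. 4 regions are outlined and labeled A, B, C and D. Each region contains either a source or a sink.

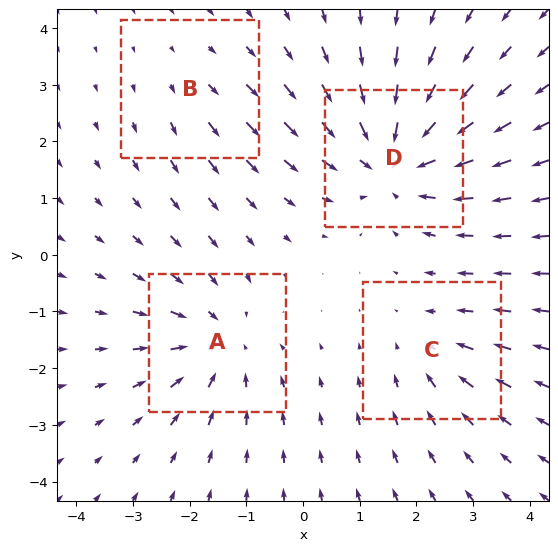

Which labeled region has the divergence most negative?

Divergence at each region's feature centre — A: about -5, B: about +2, C: about -3, D: about -7. Region D is most negative.

D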